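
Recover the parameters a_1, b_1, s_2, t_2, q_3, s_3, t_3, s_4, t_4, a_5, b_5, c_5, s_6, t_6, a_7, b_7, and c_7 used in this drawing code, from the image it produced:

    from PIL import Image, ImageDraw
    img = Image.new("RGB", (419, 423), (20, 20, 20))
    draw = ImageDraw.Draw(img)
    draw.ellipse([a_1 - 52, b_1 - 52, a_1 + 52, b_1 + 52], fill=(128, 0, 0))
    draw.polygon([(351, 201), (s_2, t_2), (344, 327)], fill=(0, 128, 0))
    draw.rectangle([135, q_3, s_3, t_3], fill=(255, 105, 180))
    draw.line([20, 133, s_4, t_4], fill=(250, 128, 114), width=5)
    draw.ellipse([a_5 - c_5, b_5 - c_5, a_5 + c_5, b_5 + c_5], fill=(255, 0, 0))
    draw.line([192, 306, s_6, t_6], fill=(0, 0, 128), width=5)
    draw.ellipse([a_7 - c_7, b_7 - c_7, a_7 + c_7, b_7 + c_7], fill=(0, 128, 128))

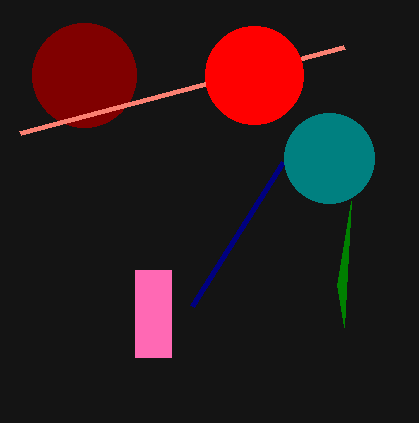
a_1 = 84, b_1 = 75, s_2 = 337, t_2 = 285, q_3 = 270, s_3 = 171, t_3 = 357, s_4 = 344, t_4 = 47, a_5 = 254, b_5 = 75, c_5 = 49, s_6 = 283, t_6 = 162, a_7 = 329, b_7 = 158, c_7 = 45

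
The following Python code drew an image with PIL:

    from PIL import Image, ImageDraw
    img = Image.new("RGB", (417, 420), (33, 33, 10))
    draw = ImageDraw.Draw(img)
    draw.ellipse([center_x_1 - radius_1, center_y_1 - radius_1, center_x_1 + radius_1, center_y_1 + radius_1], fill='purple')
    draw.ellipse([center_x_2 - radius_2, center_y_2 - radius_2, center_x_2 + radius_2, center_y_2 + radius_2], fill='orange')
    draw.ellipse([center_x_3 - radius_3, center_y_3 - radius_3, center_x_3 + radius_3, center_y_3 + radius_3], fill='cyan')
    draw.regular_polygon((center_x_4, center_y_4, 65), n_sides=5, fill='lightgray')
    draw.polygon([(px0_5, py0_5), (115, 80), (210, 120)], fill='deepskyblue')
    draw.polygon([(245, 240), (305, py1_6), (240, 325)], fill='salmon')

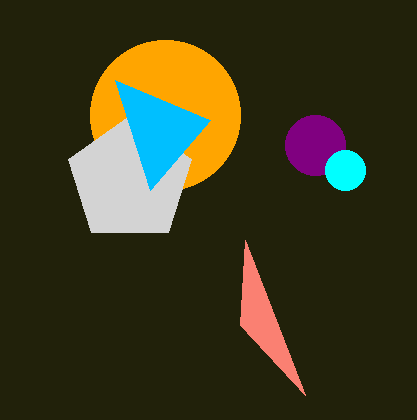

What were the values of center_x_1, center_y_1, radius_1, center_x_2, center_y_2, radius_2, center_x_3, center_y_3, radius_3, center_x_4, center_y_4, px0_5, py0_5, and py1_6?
center_x_1 = 315, center_y_1 = 145, radius_1 = 30, center_x_2 = 165, center_y_2 = 115, radius_2 = 75, center_x_3 = 345, center_y_3 = 170, radius_3 = 20, center_x_4 = 130, center_y_4 = 180, px0_5 = 150, py0_5 = 190, py1_6 = 395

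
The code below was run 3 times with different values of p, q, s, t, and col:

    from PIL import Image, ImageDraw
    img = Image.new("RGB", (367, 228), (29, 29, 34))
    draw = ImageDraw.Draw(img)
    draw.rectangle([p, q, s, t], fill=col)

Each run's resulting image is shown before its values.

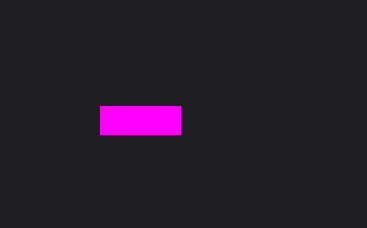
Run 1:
p = 100, q = 106, s = 180, t = 134, col = 'magenta'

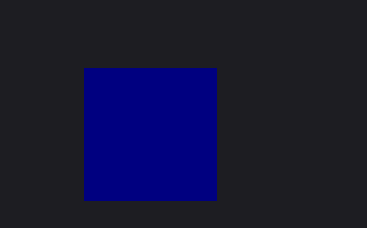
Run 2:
p = 84, q = 68, s = 216, t = 200, col = 'navy'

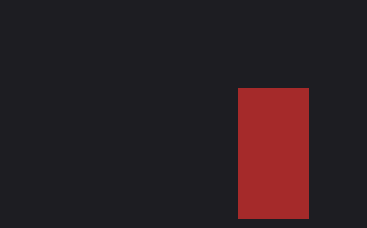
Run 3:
p = 238
q = 88
s = 308
t = 218
col = 'brown'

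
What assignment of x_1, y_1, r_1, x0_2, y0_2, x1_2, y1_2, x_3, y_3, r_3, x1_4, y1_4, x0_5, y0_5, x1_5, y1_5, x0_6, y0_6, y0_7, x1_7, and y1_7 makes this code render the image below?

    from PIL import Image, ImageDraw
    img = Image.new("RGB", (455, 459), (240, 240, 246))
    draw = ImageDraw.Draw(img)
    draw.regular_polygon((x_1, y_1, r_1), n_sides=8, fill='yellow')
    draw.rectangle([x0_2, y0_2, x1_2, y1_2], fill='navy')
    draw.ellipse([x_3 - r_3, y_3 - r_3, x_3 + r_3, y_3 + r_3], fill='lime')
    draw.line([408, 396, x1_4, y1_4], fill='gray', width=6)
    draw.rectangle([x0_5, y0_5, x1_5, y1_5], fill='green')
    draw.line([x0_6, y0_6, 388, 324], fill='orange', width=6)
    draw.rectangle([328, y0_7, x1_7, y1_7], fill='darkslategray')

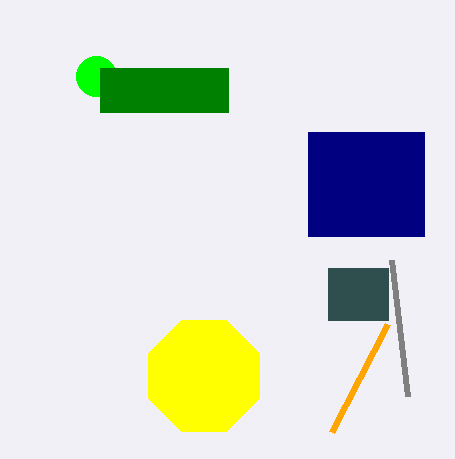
x_1 = 204, y_1 = 376, r_1 = 60, x0_2 = 308, y0_2 = 132, x1_2 = 424, y1_2 = 236, x_3 = 96, y_3 = 76, r_3 = 20, x1_4 = 392, y1_4 = 260, x0_5 = 100, y0_5 = 68, x1_5 = 228, y1_5 = 112, x0_6 = 332, y0_6 = 432, y0_7 = 268, x1_7 = 388, y1_7 = 320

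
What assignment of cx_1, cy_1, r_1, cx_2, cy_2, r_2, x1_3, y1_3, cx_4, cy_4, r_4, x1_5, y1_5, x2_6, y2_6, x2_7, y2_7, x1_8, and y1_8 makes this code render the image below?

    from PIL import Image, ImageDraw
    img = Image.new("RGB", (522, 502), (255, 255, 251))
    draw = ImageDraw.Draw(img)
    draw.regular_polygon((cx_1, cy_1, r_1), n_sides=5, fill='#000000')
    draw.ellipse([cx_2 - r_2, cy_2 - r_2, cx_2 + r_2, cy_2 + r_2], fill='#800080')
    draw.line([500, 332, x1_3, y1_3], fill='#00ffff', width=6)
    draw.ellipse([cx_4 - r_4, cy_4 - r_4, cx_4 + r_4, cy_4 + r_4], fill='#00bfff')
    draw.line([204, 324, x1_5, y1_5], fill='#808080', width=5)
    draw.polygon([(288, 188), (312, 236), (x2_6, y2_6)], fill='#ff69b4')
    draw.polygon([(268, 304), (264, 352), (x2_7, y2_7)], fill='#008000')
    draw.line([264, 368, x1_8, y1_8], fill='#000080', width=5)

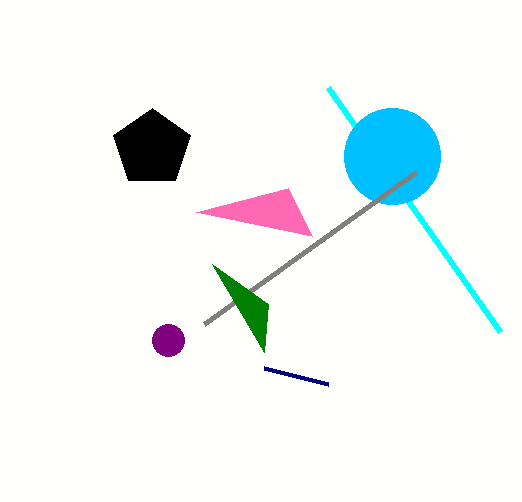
cx_1 = 152
cy_1 = 148
r_1 = 40
cx_2 = 168
cy_2 = 340
r_2 = 16
x1_3 = 328
y1_3 = 88
cx_4 = 392
cy_4 = 156
r_4 = 48
x1_5 = 416
y1_5 = 172
x2_6 = 196
y2_6 = 212
x2_7 = 212
y2_7 = 264
x1_8 = 328
y1_8 = 384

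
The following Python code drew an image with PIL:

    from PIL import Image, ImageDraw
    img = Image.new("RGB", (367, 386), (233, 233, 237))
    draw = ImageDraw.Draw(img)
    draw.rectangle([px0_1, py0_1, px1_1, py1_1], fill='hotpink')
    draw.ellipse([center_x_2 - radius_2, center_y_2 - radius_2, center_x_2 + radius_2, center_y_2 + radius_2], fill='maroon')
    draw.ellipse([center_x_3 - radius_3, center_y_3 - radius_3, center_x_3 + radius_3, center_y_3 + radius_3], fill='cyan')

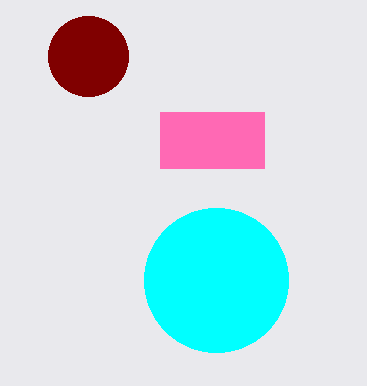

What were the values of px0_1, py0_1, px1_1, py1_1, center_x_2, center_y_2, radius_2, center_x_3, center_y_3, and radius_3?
px0_1 = 160; py0_1 = 112; px1_1 = 264; py1_1 = 168; center_x_2 = 88; center_y_2 = 56; radius_2 = 40; center_x_3 = 216; center_y_3 = 280; radius_3 = 72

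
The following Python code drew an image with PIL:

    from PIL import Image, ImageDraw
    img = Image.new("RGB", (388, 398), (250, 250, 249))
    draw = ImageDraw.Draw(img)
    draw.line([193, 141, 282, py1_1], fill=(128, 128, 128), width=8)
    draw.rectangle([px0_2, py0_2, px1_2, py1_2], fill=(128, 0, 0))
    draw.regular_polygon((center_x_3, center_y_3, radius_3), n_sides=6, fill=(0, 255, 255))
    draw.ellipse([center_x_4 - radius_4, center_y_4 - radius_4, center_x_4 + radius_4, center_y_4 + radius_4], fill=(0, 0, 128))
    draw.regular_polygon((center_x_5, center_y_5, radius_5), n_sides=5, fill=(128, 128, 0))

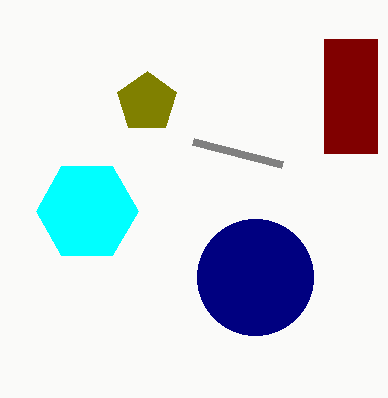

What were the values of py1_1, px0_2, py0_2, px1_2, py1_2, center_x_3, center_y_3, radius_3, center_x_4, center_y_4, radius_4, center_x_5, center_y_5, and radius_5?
py1_1 = 164; px0_2 = 324; py0_2 = 39; px1_2 = 377; py1_2 = 153; center_x_3 = 87; center_y_3 = 211; radius_3 = 51; center_x_4 = 255; center_y_4 = 277; radius_4 = 58; center_x_5 = 147; center_y_5 = 102; radius_5 = 31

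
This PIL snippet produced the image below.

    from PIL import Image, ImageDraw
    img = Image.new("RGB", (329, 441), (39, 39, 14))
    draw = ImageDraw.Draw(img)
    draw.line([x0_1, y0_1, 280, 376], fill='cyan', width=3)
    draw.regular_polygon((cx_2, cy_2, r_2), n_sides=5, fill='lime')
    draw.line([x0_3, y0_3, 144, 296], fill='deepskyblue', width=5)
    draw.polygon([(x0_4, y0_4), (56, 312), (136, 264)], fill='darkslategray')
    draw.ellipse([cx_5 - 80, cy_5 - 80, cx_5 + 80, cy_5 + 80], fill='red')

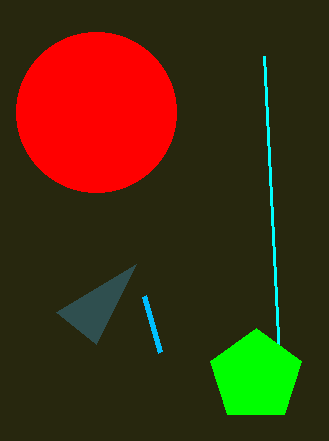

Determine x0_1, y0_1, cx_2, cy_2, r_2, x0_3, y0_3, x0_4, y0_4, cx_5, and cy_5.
x0_1 = 264
y0_1 = 56
cx_2 = 256
cy_2 = 376
r_2 = 48
x0_3 = 160
y0_3 = 352
x0_4 = 96
y0_4 = 344
cx_5 = 96
cy_5 = 112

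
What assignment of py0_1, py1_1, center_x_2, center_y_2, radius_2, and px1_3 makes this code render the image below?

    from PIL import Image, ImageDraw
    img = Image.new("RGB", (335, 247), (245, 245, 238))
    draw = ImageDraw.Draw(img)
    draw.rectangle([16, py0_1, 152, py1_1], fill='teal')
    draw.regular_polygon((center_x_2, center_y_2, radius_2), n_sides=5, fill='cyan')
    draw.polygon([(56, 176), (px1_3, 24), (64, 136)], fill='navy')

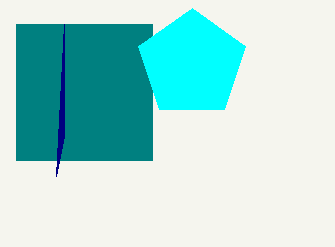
py0_1 = 24, py1_1 = 160, center_x_2 = 192, center_y_2 = 64, radius_2 = 56, px1_3 = 64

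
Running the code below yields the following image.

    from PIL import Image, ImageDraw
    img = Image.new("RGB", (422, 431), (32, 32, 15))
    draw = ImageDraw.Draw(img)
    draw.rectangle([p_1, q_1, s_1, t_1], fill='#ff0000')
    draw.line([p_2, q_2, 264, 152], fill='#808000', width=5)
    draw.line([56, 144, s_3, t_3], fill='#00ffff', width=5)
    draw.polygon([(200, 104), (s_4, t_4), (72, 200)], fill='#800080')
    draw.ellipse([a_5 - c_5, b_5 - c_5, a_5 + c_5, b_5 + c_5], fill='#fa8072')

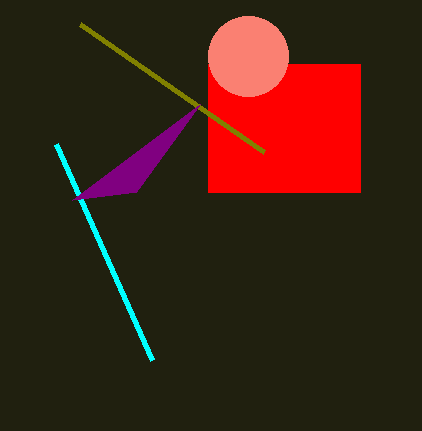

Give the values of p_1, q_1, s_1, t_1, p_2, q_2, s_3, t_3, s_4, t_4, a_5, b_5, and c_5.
p_1 = 208, q_1 = 64, s_1 = 360, t_1 = 192, p_2 = 80, q_2 = 24, s_3 = 152, t_3 = 360, s_4 = 136, t_4 = 192, a_5 = 248, b_5 = 56, c_5 = 40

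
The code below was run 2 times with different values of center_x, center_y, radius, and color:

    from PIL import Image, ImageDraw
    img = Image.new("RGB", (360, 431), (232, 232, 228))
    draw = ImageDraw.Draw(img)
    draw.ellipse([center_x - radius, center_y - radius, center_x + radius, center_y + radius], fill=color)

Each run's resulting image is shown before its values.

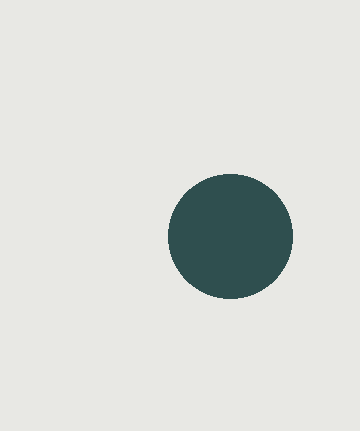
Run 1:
center_x = 230
center_y = 236
radius = 62
color = 'darkslategray'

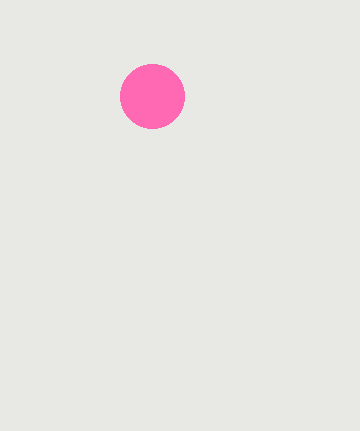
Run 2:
center_x = 152; center_y = 96; radius = 32; color = 'hotpink'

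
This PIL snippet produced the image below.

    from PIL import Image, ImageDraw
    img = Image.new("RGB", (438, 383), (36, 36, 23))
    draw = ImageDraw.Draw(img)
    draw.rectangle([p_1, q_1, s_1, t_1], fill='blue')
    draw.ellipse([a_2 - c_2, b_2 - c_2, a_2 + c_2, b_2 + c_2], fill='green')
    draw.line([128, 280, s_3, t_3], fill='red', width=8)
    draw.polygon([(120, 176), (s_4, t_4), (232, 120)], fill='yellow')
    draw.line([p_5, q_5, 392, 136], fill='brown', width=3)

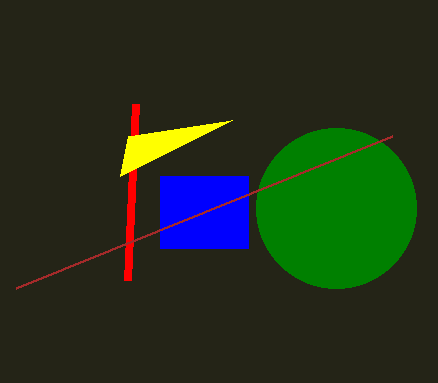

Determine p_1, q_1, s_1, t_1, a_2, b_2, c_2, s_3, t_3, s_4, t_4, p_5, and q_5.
p_1 = 160, q_1 = 176, s_1 = 248, t_1 = 248, a_2 = 336, b_2 = 208, c_2 = 80, s_3 = 136, t_3 = 104, s_4 = 128, t_4 = 136, p_5 = 16, q_5 = 288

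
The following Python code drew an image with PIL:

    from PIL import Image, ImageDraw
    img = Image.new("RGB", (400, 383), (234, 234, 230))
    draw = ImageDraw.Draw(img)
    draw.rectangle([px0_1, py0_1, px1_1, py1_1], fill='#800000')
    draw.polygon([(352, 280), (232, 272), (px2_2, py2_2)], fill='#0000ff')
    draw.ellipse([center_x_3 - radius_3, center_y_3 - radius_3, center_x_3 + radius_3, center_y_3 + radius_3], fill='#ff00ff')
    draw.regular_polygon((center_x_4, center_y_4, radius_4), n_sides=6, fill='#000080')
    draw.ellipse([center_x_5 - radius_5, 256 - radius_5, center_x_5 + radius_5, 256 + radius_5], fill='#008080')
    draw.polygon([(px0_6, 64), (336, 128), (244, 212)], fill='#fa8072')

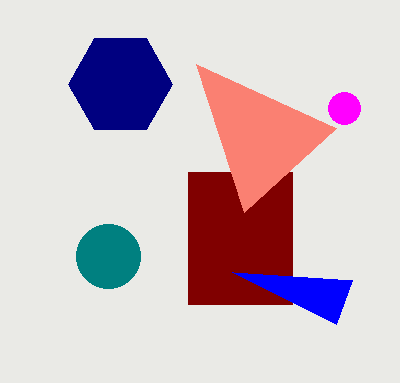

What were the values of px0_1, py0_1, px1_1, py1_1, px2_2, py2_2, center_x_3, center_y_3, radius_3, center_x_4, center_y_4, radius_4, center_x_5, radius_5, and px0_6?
px0_1 = 188; py0_1 = 172; px1_1 = 292; py1_1 = 304; px2_2 = 336; py2_2 = 324; center_x_3 = 344; center_y_3 = 108; radius_3 = 16; center_x_4 = 120; center_y_4 = 84; radius_4 = 52; center_x_5 = 108; radius_5 = 32; px0_6 = 196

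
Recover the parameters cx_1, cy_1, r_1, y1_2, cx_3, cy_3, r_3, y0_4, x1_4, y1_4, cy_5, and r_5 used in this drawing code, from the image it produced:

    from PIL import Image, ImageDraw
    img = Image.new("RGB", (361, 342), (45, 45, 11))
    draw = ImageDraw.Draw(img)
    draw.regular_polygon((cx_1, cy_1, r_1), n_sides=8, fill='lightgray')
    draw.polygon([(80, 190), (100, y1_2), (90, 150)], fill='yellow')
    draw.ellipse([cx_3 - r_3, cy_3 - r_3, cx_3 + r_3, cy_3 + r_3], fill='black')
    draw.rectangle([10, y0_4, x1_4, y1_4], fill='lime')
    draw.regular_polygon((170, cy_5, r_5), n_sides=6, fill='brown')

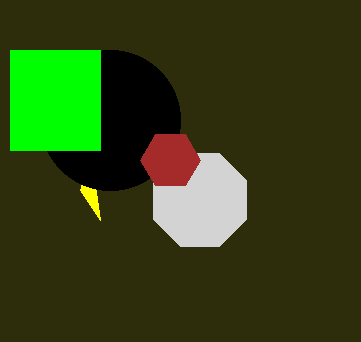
cx_1 = 200
cy_1 = 200
r_1 = 50
y1_2 = 220
cx_3 = 110
cy_3 = 120
r_3 = 70
y0_4 = 50
x1_4 = 100
y1_4 = 150
cy_5 = 160
r_5 = 30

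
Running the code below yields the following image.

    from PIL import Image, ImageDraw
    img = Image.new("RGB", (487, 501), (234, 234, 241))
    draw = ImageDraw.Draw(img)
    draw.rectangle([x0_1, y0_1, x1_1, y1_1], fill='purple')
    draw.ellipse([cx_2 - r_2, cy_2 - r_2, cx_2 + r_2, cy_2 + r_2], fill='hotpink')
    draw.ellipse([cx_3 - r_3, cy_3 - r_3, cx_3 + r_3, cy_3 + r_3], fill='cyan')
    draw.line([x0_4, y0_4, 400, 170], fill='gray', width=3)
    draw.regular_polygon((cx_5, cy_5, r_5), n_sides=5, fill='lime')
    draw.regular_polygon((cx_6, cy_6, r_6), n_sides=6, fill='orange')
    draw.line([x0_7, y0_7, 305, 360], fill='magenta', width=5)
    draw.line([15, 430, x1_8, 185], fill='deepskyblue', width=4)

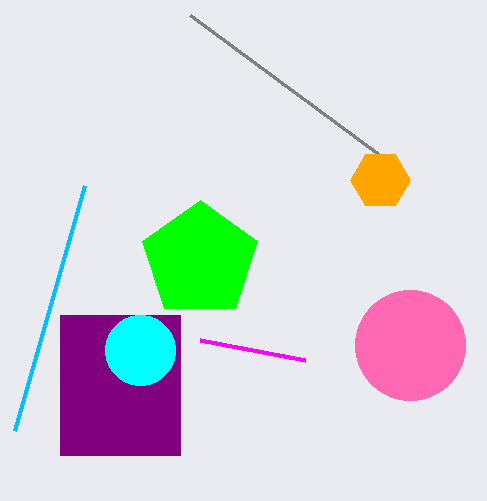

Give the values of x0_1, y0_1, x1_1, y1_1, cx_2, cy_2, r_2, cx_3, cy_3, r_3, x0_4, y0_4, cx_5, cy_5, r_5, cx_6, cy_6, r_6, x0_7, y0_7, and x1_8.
x0_1 = 60; y0_1 = 315; x1_1 = 180; y1_1 = 455; cx_2 = 410; cy_2 = 345; r_2 = 55; cx_3 = 140; cy_3 = 350; r_3 = 35; x0_4 = 190; y0_4 = 15; cx_5 = 200; cy_5 = 260; r_5 = 60; cx_6 = 380; cy_6 = 180; r_6 = 30; x0_7 = 200; y0_7 = 340; x1_8 = 85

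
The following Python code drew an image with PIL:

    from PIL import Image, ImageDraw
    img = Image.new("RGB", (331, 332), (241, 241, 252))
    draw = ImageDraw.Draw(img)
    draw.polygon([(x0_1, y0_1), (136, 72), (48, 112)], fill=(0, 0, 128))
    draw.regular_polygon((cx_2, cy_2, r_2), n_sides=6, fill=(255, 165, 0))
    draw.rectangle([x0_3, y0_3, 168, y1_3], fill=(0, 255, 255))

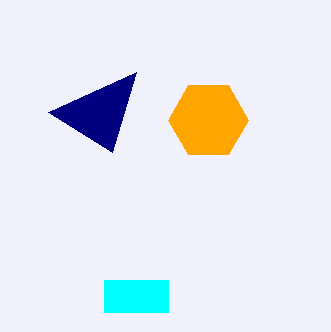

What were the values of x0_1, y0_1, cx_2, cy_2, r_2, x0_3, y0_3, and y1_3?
x0_1 = 112; y0_1 = 152; cx_2 = 208; cy_2 = 120; r_2 = 40; x0_3 = 104; y0_3 = 280; y1_3 = 312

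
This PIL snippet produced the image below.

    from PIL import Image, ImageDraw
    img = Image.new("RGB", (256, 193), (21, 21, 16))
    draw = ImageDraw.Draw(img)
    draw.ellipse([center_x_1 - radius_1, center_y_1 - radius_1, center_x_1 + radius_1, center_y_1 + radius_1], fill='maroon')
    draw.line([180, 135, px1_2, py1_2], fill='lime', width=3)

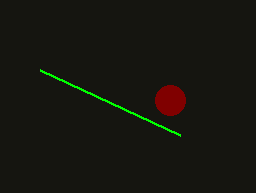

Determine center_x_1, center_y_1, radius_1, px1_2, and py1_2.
center_x_1 = 170
center_y_1 = 100
radius_1 = 15
px1_2 = 40
py1_2 = 70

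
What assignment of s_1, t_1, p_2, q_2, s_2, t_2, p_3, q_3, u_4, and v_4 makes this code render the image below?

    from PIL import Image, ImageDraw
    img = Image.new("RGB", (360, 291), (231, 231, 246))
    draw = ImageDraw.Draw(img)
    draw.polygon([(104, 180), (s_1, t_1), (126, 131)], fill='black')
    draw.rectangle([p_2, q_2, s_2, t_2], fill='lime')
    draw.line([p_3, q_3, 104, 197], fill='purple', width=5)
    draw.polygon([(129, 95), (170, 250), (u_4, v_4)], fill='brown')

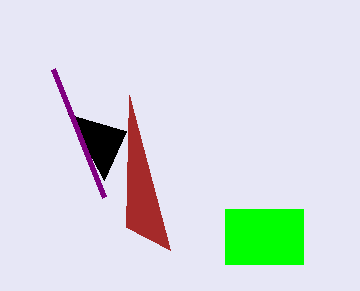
s_1 = 68, t_1 = 114, p_2 = 225, q_2 = 209, s_2 = 303, t_2 = 264, p_3 = 53, q_3 = 69, u_4 = 126, v_4 = 227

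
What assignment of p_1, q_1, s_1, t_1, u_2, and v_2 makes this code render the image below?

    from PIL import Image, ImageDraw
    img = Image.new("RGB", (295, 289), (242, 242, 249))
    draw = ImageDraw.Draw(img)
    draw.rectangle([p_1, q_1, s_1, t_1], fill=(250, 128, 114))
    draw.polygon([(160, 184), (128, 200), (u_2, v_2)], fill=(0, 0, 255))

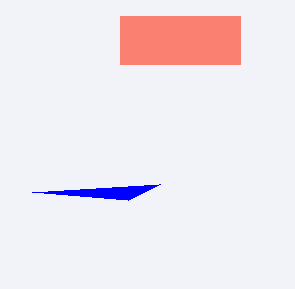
p_1 = 120, q_1 = 16, s_1 = 240, t_1 = 64, u_2 = 32, v_2 = 192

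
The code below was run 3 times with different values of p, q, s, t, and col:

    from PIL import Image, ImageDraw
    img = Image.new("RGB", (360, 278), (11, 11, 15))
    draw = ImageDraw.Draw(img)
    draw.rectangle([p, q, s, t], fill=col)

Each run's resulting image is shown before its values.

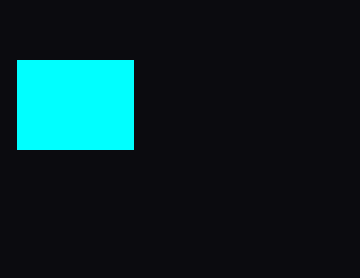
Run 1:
p = 17; q = 60; s = 133; t = 149; col = 'cyan'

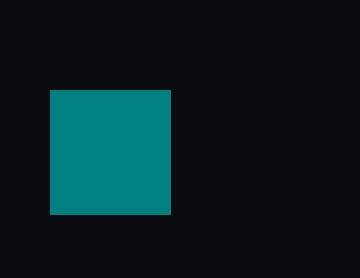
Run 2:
p = 50
q = 90
s = 170
t = 214
col = 'teal'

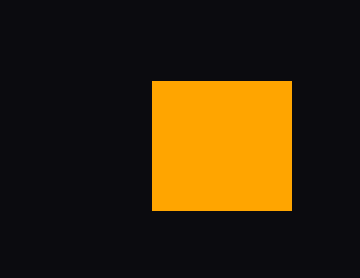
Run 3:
p = 152, q = 81, s = 291, t = 210, col = 'orange'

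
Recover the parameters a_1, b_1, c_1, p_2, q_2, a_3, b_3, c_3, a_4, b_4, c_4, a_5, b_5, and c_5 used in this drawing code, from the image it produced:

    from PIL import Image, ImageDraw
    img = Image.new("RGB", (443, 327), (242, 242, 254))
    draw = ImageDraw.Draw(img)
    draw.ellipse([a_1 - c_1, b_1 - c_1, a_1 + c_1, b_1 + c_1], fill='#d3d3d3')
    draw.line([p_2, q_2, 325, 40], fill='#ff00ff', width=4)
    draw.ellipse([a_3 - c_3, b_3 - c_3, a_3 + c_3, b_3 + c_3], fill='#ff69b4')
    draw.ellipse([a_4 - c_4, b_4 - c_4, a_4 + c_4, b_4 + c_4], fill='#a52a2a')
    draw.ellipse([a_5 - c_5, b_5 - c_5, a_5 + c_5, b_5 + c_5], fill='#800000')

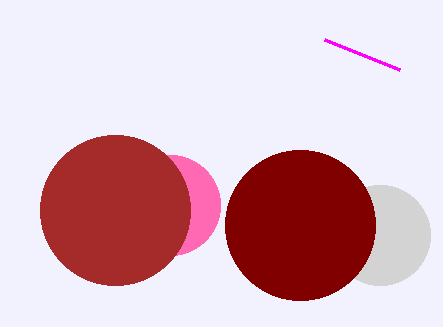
a_1 = 380; b_1 = 235; c_1 = 50; p_2 = 400; q_2 = 70; a_3 = 170; b_3 = 205; c_3 = 50; a_4 = 115; b_4 = 210; c_4 = 75; a_5 = 300; b_5 = 225; c_5 = 75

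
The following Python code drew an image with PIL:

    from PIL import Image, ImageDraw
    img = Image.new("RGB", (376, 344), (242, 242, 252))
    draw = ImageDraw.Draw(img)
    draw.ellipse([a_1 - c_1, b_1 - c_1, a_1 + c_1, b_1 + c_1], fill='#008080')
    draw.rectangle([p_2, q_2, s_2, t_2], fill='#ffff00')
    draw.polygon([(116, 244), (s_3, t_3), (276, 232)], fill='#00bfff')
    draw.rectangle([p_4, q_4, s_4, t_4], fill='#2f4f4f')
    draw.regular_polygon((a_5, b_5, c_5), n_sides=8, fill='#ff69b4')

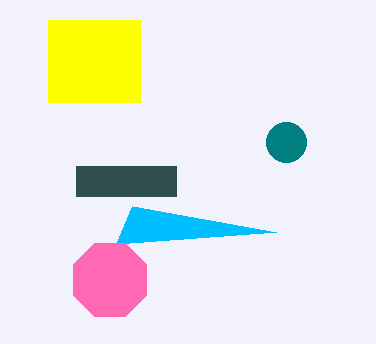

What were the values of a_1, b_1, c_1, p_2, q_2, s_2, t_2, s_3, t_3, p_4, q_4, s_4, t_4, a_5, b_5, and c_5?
a_1 = 286
b_1 = 142
c_1 = 20
p_2 = 48
q_2 = 20
s_2 = 140
t_2 = 102
s_3 = 132
t_3 = 206
p_4 = 76
q_4 = 166
s_4 = 176
t_4 = 196
a_5 = 110
b_5 = 280
c_5 = 40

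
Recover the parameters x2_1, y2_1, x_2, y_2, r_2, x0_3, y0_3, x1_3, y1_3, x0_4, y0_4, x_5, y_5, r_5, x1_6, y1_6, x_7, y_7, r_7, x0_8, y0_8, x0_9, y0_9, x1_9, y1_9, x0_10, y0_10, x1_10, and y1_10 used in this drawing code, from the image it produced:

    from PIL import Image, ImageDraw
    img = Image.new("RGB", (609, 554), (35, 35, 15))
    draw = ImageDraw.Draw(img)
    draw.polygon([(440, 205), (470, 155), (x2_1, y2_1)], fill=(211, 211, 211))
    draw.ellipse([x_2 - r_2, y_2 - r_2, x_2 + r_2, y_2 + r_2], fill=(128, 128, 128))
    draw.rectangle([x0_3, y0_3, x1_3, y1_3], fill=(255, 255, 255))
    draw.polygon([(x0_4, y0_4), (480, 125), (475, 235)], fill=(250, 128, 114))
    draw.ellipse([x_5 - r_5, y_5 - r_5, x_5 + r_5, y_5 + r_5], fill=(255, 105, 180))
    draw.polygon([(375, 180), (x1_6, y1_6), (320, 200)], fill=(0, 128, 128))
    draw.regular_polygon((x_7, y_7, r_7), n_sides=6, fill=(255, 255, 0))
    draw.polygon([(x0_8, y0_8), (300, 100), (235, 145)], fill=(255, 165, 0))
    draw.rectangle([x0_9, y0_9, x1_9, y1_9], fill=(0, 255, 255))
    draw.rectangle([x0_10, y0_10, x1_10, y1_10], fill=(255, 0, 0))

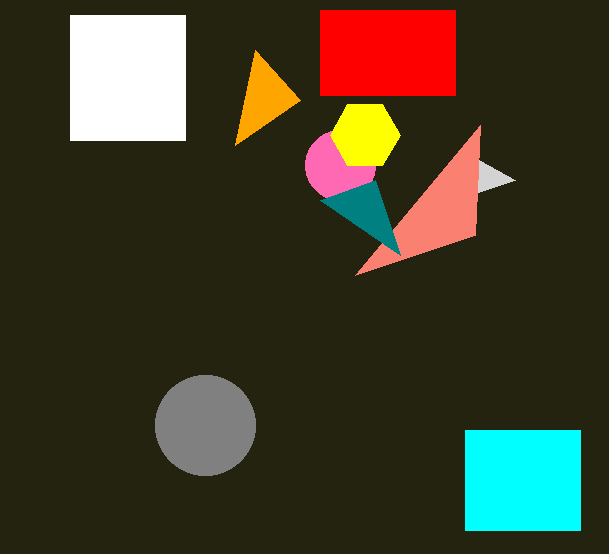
x2_1 = 515; y2_1 = 180; x_2 = 205; y_2 = 425; r_2 = 50; x0_3 = 70; y0_3 = 15; x1_3 = 185; y1_3 = 140; x0_4 = 355; y0_4 = 275; x_5 = 340; y_5 = 165; r_5 = 35; x1_6 = 400; y1_6 = 255; x_7 = 365; y_7 = 135; r_7 = 35; x0_8 = 255; y0_8 = 50; x0_9 = 465; y0_9 = 430; x1_9 = 580; y1_9 = 530; x0_10 = 320; y0_10 = 10; x1_10 = 455; y1_10 = 95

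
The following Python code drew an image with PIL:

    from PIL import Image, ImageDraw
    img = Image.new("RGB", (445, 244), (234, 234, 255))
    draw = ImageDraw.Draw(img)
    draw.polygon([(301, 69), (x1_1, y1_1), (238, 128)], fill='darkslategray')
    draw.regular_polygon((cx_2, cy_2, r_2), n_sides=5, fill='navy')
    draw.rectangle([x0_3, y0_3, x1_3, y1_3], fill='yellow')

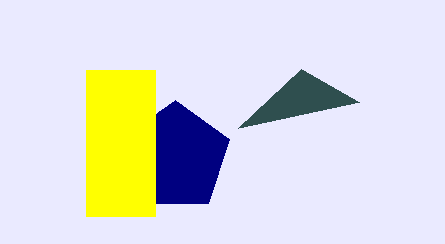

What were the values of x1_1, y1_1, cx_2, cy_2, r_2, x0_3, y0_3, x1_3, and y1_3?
x1_1 = 359
y1_1 = 102
cx_2 = 175
cy_2 = 157
r_2 = 57
x0_3 = 86
y0_3 = 70
x1_3 = 155
y1_3 = 216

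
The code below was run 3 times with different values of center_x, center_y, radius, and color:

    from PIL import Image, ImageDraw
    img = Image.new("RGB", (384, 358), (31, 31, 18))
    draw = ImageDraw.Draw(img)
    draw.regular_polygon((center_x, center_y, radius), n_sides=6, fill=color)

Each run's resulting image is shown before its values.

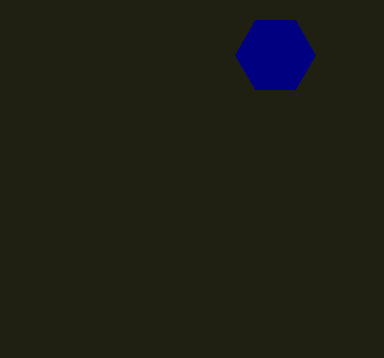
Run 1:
center_x = 275, center_y = 55, radius = 40, color = 'navy'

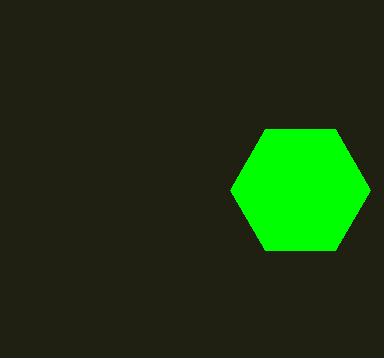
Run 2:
center_x = 300; center_y = 190; radius = 70; color = 'lime'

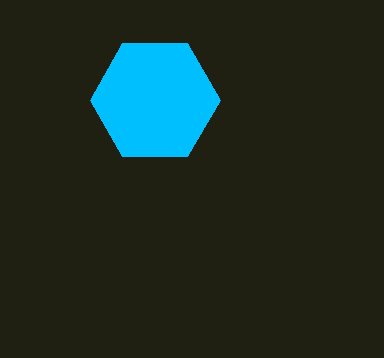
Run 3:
center_x = 155
center_y = 100
radius = 65
color = 'deepskyblue'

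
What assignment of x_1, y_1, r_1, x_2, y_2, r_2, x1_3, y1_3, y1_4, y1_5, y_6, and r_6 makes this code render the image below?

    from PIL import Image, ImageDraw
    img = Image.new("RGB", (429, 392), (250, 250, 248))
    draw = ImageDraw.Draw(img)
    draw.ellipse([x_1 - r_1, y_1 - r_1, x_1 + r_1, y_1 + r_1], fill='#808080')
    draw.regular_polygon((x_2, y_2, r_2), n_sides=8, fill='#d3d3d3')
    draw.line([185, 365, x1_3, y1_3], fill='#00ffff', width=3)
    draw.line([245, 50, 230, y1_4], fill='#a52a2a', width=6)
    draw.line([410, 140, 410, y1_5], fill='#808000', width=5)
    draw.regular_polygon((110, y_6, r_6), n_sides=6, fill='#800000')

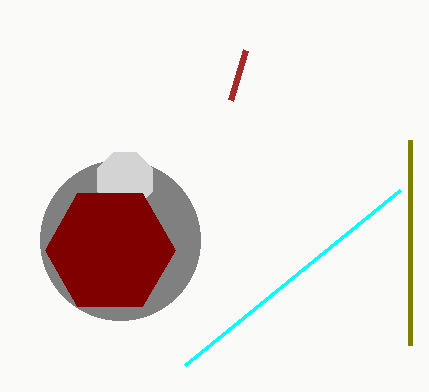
x_1 = 120, y_1 = 240, r_1 = 80, x_2 = 125, y_2 = 180, r_2 = 30, x1_3 = 400, y1_3 = 190, y1_4 = 100, y1_5 = 345, y_6 = 250, r_6 = 65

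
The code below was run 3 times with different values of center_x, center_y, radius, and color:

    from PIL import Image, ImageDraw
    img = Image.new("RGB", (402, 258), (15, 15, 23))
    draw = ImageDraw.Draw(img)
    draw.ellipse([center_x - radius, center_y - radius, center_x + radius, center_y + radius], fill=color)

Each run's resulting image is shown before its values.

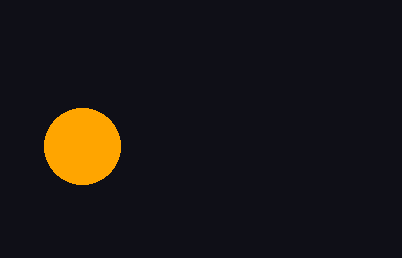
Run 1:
center_x = 82, center_y = 146, radius = 38, color = 'orange'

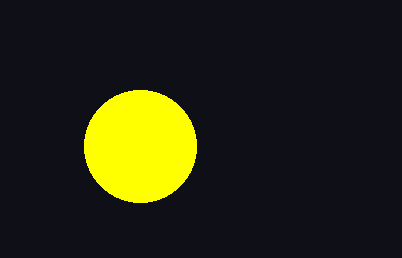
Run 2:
center_x = 140, center_y = 146, radius = 56, color = 'yellow'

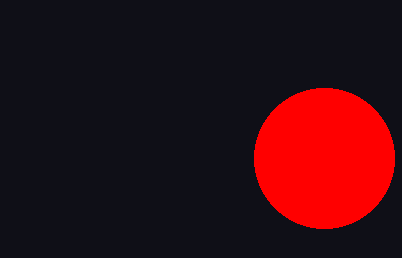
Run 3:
center_x = 324
center_y = 158
radius = 70
color = 'red'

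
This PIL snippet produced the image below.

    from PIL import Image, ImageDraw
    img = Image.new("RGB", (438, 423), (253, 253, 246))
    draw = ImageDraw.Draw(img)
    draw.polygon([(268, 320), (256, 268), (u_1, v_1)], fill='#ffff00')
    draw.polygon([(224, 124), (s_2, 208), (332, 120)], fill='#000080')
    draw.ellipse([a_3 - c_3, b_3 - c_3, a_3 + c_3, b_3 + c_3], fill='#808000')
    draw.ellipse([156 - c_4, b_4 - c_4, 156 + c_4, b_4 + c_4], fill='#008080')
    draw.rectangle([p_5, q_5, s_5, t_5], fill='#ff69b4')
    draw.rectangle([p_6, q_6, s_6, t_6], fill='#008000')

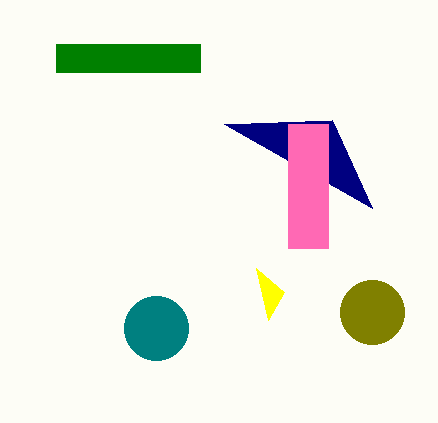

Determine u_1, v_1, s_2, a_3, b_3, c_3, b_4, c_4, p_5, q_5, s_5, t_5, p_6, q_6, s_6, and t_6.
u_1 = 284; v_1 = 292; s_2 = 372; a_3 = 372; b_3 = 312; c_3 = 32; b_4 = 328; c_4 = 32; p_5 = 288; q_5 = 124; s_5 = 328; t_5 = 248; p_6 = 56; q_6 = 44; s_6 = 200; t_6 = 72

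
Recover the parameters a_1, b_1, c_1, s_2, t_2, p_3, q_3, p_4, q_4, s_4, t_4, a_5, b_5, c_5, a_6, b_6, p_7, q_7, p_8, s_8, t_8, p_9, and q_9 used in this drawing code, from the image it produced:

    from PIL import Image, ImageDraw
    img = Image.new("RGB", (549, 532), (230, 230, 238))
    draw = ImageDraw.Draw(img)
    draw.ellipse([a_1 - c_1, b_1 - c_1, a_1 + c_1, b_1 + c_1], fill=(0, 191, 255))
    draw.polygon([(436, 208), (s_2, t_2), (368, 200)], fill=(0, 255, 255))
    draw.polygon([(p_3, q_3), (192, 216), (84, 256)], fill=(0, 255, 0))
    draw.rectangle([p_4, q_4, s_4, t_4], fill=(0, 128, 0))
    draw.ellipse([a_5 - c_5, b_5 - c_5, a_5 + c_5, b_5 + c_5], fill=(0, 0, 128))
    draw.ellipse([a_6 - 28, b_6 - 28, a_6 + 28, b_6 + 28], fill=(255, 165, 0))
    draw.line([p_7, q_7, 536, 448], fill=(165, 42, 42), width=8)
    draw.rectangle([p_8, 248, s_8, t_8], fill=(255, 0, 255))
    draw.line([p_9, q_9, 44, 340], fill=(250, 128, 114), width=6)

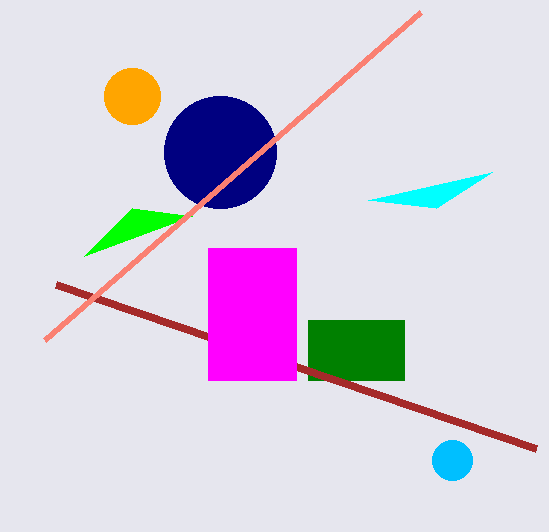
a_1 = 452
b_1 = 460
c_1 = 20
s_2 = 492
t_2 = 172
p_3 = 132
q_3 = 208
p_4 = 308
q_4 = 320
s_4 = 404
t_4 = 380
a_5 = 220
b_5 = 152
c_5 = 56
a_6 = 132
b_6 = 96
p_7 = 56
q_7 = 284
p_8 = 208
s_8 = 296
t_8 = 380
p_9 = 420
q_9 = 12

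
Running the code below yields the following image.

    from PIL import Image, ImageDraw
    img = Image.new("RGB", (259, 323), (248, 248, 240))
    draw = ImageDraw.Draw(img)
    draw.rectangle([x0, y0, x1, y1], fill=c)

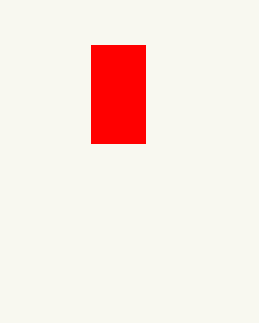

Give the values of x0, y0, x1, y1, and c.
x0 = 91
y0 = 45
x1 = 145
y1 = 143
c = 'red'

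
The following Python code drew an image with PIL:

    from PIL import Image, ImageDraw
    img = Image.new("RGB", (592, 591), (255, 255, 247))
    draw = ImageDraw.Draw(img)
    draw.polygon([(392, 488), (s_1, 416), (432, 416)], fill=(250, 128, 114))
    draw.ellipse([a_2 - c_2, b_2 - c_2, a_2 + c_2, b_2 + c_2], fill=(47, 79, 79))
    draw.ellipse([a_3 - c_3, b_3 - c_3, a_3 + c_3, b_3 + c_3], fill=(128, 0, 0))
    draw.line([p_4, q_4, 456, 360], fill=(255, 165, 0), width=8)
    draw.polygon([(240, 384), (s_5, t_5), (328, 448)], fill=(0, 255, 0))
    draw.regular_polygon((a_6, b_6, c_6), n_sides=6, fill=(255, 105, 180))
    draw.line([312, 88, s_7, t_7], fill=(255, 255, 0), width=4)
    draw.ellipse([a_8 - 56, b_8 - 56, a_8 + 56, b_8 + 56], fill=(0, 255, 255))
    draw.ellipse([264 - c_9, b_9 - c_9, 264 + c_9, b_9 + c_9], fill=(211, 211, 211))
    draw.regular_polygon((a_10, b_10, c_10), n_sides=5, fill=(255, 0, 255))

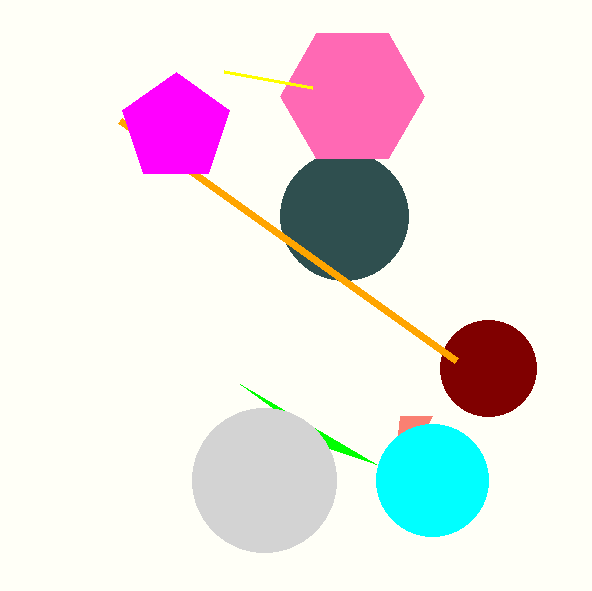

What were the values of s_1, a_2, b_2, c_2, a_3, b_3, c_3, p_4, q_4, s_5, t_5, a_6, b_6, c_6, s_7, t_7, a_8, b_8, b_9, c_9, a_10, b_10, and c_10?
s_1 = 400, a_2 = 344, b_2 = 216, c_2 = 64, a_3 = 488, b_3 = 368, c_3 = 48, p_4 = 120, q_4 = 120, s_5 = 376, t_5 = 464, a_6 = 352, b_6 = 96, c_6 = 72, s_7 = 224, t_7 = 72, a_8 = 432, b_8 = 480, b_9 = 480, c_9 = 72, a_10 = 176, b_10 = 128, c_10 = 56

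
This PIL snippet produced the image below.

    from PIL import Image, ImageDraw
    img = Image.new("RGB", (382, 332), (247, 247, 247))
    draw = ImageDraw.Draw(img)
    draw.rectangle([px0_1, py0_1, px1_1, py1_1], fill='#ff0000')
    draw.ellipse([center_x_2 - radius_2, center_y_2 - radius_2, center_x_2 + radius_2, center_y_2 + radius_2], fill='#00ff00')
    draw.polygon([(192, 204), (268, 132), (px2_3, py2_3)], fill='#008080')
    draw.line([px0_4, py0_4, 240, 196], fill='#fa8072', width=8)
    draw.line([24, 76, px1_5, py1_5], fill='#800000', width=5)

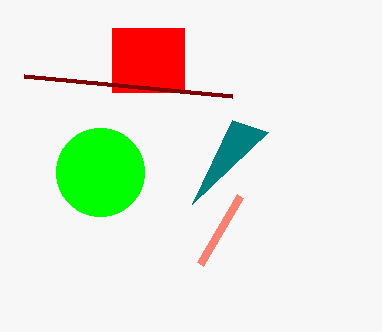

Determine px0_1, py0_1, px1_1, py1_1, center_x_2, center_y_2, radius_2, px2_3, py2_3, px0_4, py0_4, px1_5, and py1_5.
px0_1 = 112, py0_1 = 28, px1_1 = 184, py1_1 = 92, center_x_2 = 100, center_y_2 = 172, radius_2 = 44, px2_3 = 232, py2_3 = 120, px0_4 = 200, py0_4 = 264, px1_5 = 232, py1_5 = 96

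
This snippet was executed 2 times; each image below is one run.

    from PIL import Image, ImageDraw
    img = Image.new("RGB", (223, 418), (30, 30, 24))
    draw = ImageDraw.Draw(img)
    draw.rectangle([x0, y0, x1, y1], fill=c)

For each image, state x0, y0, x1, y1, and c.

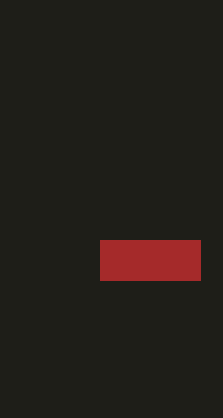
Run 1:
x0 = 100
y0 = 240
x1 = 200
y1 = 280
c = 'brown'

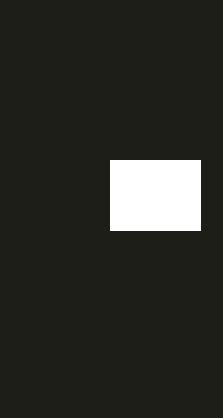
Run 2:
x0 = 110, y0 = 160, x1 = 200, y1 = 230, c = 'white'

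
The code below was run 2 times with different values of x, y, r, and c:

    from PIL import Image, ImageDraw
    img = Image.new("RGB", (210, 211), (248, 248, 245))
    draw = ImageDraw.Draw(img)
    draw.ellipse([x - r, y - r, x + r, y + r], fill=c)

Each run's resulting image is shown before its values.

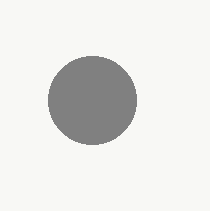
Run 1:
x = 92
y = 100
r = 44
c = 'gray'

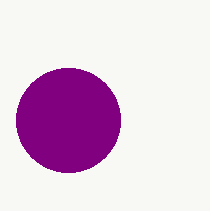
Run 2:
x = 68; y = 120; r = 52; c = 'purple'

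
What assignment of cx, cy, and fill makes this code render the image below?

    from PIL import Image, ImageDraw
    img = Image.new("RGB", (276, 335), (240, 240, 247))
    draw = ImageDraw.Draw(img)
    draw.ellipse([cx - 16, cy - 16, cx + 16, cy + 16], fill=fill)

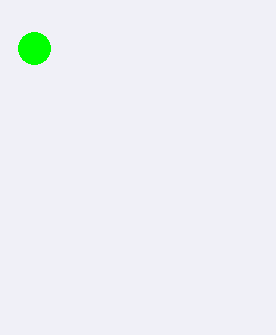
cx = 34; cy = 48; fill = 'lime'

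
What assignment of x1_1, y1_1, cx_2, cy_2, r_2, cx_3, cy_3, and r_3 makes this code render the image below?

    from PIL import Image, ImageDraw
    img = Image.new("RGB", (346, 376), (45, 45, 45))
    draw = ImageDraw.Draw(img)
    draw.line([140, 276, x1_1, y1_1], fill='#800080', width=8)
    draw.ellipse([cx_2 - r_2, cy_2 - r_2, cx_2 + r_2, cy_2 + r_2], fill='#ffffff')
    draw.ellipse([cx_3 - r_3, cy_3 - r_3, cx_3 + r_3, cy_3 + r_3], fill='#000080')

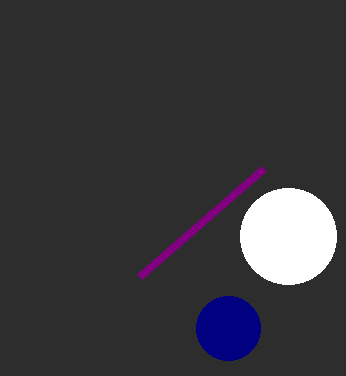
x1_1 = 264
y1_1 = 168
cx_2 = 288
cy_2 = 236
r_2 = 48
cx_3 = 228
cy_3 = 328
r_3 = 32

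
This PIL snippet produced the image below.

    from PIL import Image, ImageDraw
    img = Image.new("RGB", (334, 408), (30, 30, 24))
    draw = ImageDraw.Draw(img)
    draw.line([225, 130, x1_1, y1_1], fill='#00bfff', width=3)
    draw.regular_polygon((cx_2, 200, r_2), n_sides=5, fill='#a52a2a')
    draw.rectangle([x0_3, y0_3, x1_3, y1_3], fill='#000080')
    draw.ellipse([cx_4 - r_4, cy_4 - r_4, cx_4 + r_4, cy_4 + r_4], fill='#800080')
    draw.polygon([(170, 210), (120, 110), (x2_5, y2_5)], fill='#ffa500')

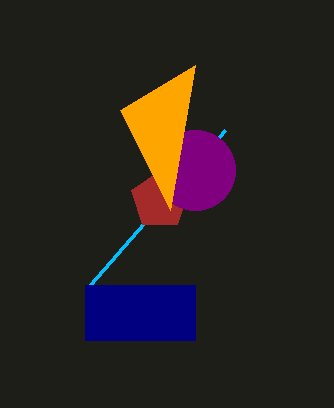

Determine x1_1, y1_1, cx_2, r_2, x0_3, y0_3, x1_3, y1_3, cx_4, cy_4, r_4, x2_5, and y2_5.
x1_1 = 90
y1_1 = 285
cx_2 = 160
r_2 = 30
x0_3 = 85
y0_3 = 285
x1_3 = 195
y1_3 = 340
cx_4 = 195
cy_4 = 170
r_4 = 40
x2_5 = 195
y2_5 = 65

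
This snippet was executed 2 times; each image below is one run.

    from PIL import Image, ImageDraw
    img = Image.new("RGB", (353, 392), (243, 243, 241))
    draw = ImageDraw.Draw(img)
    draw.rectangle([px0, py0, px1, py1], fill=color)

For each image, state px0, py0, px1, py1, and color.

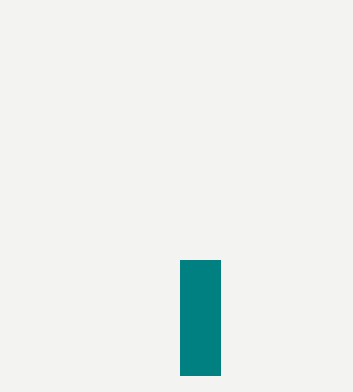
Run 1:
px0 = 180
py0 = 260
px1 = 220
py1 = 375
color = 'teal'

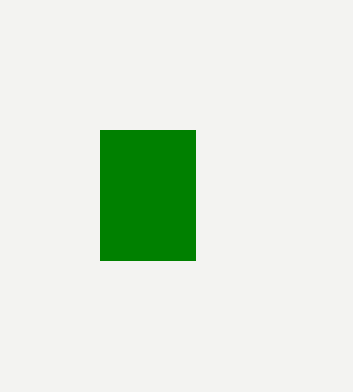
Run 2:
px0 = 100; py0 = 130; px1 = 195; py1 = 260; color = 'green'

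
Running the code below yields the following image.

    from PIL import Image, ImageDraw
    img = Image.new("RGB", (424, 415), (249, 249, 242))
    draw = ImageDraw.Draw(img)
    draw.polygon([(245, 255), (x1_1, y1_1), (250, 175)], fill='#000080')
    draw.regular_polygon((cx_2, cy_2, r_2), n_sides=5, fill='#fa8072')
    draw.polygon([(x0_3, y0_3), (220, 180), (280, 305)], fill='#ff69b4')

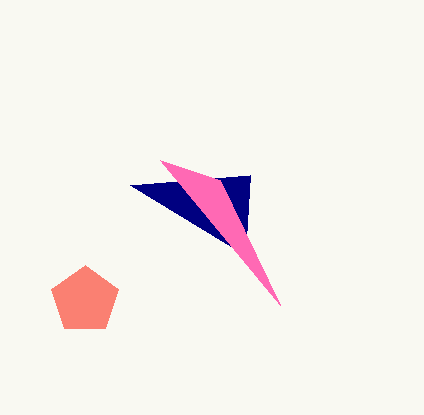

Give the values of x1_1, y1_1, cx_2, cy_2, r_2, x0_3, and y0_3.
x1_1 = 130, y1_1 = 185, cx_2 = 85, cy_2 = 300, r_2 = 35, x0_3 = 160, y0_3 = 160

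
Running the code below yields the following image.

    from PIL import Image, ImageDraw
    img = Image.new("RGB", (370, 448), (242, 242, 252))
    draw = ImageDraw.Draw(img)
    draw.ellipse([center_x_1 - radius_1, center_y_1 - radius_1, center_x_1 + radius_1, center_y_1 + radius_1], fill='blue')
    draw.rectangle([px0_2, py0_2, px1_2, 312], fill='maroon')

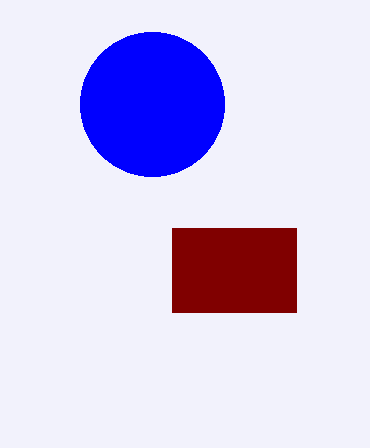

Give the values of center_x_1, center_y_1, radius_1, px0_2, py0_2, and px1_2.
center_x_1 = 152, center_y_1 = 104, radius_1 = 72, px0_2 = 172, py0_2 = 228, px1_2 = 296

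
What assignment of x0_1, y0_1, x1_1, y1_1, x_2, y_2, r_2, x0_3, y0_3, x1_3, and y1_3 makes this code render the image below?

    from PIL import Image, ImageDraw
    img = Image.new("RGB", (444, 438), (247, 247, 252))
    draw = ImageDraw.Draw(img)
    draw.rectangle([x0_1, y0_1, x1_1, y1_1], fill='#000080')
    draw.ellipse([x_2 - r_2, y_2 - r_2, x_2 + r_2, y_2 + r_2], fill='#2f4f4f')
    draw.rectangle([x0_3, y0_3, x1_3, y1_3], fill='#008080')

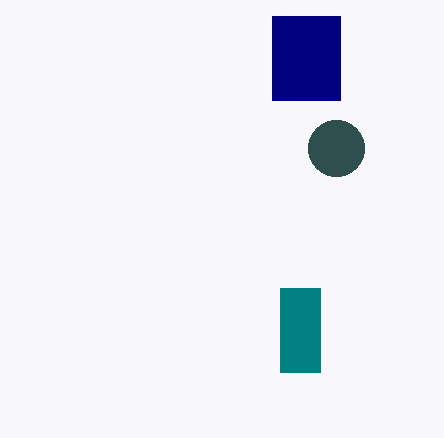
x0_1 = 272, y0_1 = 16, x1_1 = 340, y1_1 = 100, x_2 = 336, y_2 = 148, r_2 = 28, x0_3 = 280, y0_3 = 288, x1_3 = 320, y1_3 = 372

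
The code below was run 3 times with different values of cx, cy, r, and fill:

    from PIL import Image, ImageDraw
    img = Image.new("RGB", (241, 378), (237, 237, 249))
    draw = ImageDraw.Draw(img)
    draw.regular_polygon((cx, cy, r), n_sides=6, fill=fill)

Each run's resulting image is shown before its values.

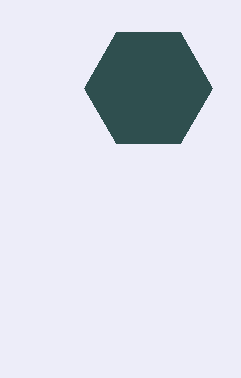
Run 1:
cx = 148; cy = 88; r = 64; fill = 'darkslategray'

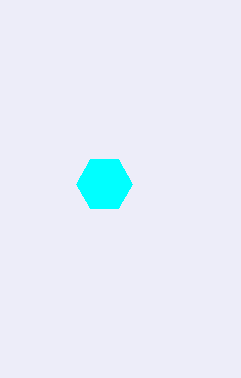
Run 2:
cx = 104, cy = 184, r = 28, fill = 'cyan'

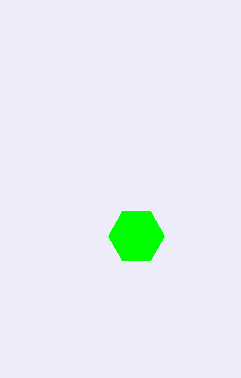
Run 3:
cx = 136
cy = 236
r = 28
fill = 'lime'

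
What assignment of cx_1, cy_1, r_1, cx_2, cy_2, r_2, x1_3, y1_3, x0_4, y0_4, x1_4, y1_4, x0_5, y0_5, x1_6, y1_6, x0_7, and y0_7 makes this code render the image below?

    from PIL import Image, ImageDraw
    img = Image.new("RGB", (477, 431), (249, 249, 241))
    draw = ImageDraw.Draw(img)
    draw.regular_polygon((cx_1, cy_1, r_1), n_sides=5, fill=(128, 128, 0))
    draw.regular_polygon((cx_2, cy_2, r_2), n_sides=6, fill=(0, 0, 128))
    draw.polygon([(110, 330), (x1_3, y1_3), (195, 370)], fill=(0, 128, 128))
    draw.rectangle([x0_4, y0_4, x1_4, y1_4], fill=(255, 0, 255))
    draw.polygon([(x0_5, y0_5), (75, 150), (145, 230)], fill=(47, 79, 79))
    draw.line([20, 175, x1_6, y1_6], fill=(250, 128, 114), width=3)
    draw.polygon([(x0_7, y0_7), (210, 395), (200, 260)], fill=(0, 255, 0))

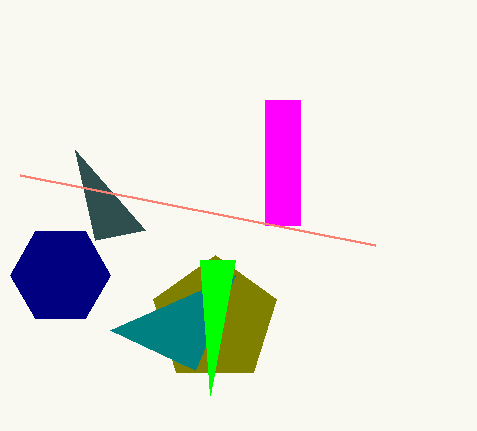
cx_1 = 215
cy_1 = 320
r_1 = 65
cx_2 = 60
cy_2 = 275
r_2 = 50
x1_3 = 235
y1_3 = 275
x0_4 = 265
y0_4 = 100
x1_4 = 300
y1_4 = 225
x0_5 = 95
y0_5 = 240
x1_6 = 375
y1_6 = 245
x0_7 = 235
y0_7 = 260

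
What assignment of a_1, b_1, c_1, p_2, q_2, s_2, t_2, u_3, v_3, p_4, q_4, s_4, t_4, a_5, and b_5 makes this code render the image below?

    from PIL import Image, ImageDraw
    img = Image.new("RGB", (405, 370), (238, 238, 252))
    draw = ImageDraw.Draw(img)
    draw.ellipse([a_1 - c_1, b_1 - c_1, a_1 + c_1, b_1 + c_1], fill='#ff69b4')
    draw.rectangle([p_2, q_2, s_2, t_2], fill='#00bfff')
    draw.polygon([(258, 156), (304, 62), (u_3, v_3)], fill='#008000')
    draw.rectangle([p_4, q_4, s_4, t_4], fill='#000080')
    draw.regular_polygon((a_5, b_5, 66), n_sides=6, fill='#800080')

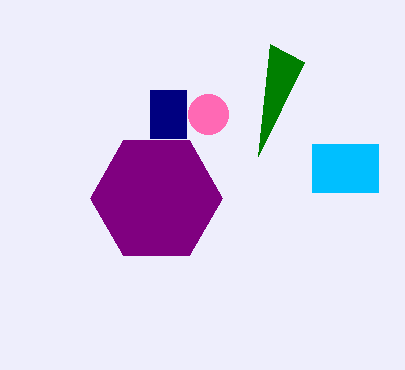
a_1 = 208
b_1 = 114
c_1 = 20
p_2 = 312
q_2 = 144
s_2 = 378
t_2 = 192
u_3 = 270
v_3 = 44
p_4 = 150
q_4 = 90
s_4 = 186
t_4 = 138
a_5 = 156
b_5 = 198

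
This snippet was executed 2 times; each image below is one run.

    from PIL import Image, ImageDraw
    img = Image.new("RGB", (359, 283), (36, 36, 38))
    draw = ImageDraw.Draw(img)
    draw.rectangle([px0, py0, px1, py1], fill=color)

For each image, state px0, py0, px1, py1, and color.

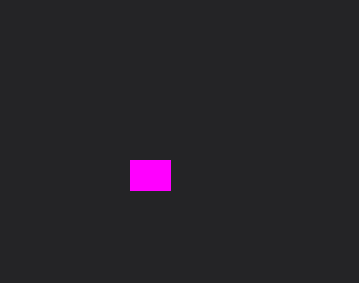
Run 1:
px0 = 130
py0 = 160
px1 = 170
py1 = 190
color = 'magenta'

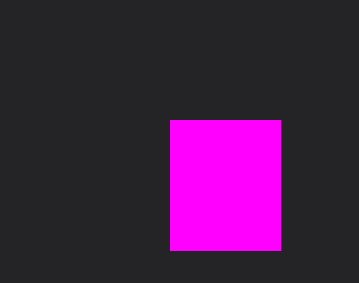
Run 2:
px0 = 170; py0 = 120; px1 = 280; py1 = 250; color = 'magenta'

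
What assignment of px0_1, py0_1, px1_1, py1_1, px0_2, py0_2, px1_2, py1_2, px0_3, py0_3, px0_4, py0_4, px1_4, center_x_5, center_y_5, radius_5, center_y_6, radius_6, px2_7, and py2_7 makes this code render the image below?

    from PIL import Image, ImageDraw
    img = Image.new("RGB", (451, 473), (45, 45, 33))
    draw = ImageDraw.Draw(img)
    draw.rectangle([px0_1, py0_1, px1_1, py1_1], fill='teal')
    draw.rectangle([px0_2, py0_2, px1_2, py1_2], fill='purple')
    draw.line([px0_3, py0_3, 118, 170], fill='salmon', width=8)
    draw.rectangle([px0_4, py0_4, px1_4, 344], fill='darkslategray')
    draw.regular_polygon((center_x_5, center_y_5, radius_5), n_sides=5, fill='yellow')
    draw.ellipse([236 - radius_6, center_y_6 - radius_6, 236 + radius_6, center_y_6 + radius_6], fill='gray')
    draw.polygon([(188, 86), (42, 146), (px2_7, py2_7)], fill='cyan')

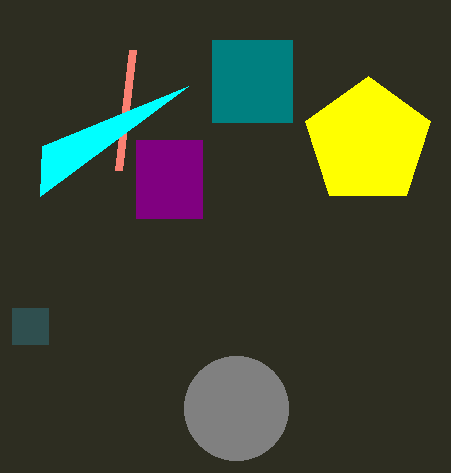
px0_1 = 212, py0_1 = 40, px1_1 = 292, py1_1 = 122, px0_2 = 136, py0_2 = 140, px1_2 = 202, py1_2 = 218, px0_3 = 132, py0_3 = 50, px0_4 = 12, py0_4 = 308, px1_4 = 48, center_x_5 = 368, center_y_5 = 142, radius_5 = 66, center_y_6 = 408, radius_6 = 52, px2_7 = 40, py2_7 = 196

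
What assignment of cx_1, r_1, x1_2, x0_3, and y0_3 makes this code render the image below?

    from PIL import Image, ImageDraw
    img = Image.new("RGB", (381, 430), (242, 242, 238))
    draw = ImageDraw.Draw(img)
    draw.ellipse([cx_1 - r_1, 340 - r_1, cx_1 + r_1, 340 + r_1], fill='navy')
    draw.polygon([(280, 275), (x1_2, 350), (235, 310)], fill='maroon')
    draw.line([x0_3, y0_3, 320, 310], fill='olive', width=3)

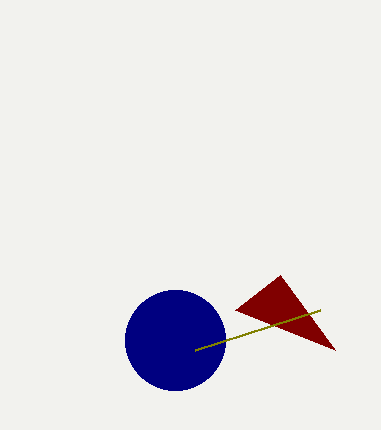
cx_1 = 175; r_1 = 50; x1_2 = 335; x0_3 = 195; y0_3 = 350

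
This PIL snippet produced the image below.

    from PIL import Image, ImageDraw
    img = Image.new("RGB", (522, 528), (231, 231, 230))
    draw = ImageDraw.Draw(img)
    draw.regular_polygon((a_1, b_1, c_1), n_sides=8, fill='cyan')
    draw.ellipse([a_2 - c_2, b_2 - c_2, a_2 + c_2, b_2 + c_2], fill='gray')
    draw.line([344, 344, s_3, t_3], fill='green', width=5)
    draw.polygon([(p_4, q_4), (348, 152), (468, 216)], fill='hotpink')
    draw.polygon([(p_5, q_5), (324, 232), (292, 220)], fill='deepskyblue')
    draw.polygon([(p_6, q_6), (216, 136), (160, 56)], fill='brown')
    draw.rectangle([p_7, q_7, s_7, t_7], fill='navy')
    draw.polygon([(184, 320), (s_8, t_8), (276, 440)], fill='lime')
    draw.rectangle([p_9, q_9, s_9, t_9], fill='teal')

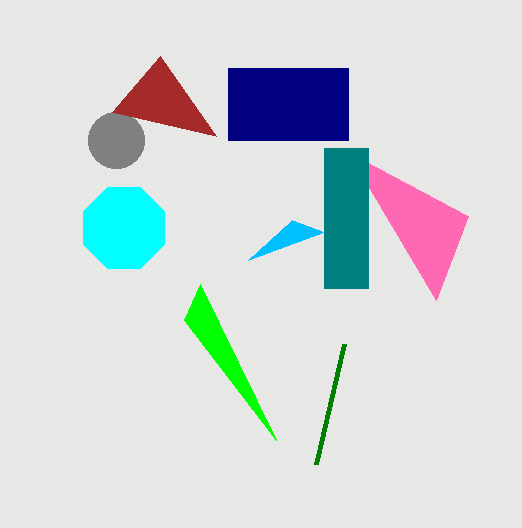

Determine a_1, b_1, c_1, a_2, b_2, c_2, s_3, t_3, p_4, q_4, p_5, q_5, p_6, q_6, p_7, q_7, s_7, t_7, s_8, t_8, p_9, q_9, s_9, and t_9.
a_1 = 124
b_1 = 228
c_1 = 44
a_2 = 116
b_2 = 140
c_2 = 28
s_3 = 316
t_3 = 464
p_4 = 436
q_4 = 300
p_5 = 248
q_5 = 260
p_6 = 112
q_6 = 112
p_7 = 228
q_7 = 68
s_7 = 348
t_7 = 140
s_8 = 200
t_8 = 284
p_9 = 324
q_9 = 148
s_9 = 368
t_9 = 288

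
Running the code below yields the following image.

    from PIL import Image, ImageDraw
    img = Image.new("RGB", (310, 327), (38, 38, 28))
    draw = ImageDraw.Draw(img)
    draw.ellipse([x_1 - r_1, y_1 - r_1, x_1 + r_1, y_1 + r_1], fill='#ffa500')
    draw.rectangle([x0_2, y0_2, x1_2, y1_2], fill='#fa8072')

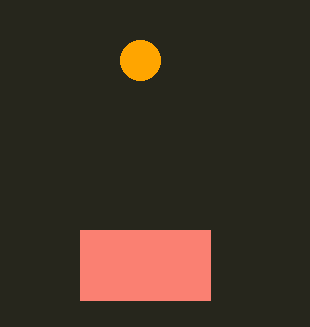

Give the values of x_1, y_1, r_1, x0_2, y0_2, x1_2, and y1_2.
x_1 = 140; y_1 = 60; r_1 = 20; x0_2 = 80; y0_2 = 230; x1_2 = 210; y1_2 = 300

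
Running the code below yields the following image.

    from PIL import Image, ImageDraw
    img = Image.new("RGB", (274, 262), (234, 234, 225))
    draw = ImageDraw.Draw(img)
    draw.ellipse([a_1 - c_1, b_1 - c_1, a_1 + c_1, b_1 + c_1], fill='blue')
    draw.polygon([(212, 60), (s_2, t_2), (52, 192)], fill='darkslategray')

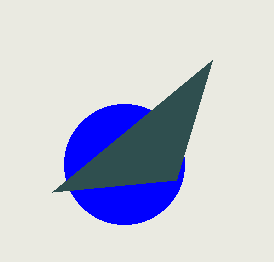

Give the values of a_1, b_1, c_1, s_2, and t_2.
a_1 = 124; b_1 = 164; c_1 = 60; s_2 = 176; t_2 = 180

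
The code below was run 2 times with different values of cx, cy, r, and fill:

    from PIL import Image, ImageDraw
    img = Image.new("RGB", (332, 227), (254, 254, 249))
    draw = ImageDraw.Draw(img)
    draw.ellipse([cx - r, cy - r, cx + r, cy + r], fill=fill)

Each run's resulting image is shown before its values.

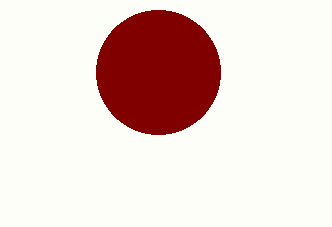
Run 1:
cx = 158, cy = 72, r = 62, fill = 'maroon'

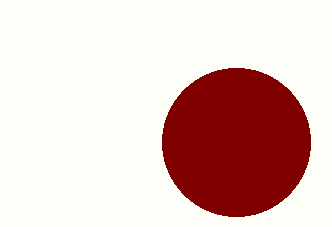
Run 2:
cx = 236; cy = 142; r = 74; fill = 'maroon'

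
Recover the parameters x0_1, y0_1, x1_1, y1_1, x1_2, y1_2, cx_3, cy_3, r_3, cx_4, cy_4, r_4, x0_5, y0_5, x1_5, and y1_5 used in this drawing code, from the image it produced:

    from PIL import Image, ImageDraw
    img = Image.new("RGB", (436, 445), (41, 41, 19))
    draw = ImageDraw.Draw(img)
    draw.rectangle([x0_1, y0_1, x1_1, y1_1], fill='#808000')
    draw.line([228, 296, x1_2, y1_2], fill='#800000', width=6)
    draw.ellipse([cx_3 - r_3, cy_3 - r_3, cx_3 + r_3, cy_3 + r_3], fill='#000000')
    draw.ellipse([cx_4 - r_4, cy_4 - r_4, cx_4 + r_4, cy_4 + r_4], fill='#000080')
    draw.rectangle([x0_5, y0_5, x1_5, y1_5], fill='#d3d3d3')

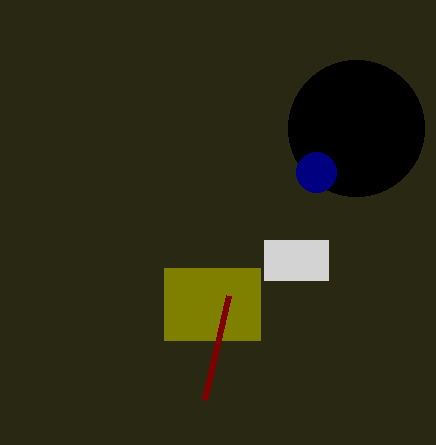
x0_1 = 164
y0_1 = 268
x1_1 = 260
y1_1 = 340
x1_2 = 204
y1_2 = 400
cx_3 = 356
cy_3 = 128
r_3 = 68
cx_4 = 316
cy_4 = 172
r_4 = 20
x0_5 = 264
y0_5 = 240
x1_5 = 328
y1_5 = 280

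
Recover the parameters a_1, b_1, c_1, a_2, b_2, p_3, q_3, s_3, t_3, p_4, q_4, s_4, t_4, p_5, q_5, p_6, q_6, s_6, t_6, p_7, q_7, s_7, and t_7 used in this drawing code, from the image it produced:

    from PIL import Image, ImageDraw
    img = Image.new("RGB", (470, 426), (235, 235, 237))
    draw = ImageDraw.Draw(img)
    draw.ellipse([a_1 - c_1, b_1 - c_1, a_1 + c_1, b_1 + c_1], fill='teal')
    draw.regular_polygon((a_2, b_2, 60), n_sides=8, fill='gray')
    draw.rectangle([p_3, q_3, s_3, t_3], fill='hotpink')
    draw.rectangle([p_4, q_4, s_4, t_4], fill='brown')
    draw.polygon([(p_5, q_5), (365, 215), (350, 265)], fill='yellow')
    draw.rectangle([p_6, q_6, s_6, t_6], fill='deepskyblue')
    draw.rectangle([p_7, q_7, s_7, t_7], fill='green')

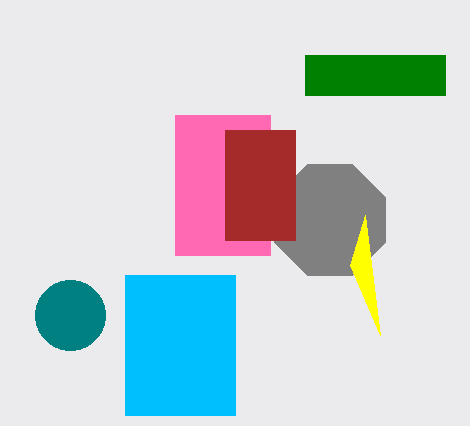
a_1 = 70; b_1 = 315; c_1 = 35; a_2 = 330; b_2 = 220; p_3 = 175; q_3 = 115; s_3 = 270; t_3 = 255; p_4 = 225; q_4 = 130; s_4 = 295; t_4 = 240; p_5 = 380; q_5 = 335; p_6 = 125; q_6 = 275; s_6 = 235; t_6 = 415; p_7 = 305; q_7 = 55; s_7 = 445; t_7 = 95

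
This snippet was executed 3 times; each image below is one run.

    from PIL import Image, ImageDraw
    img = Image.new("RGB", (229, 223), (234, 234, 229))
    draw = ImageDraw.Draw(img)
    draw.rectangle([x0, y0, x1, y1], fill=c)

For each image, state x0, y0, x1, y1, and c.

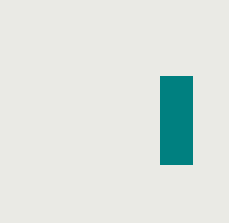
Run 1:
x0 = 160, y0 = 76, x1 = 192, y1 = 164, c = 'teal'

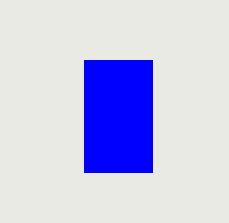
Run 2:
x0 = 84, y0 = 60, x1 = 152, y1 = 172, c = 'blue'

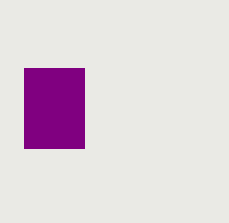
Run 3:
x0 = 24, y0 = 68, x1 = 84, y1 = 148, c = 'purple'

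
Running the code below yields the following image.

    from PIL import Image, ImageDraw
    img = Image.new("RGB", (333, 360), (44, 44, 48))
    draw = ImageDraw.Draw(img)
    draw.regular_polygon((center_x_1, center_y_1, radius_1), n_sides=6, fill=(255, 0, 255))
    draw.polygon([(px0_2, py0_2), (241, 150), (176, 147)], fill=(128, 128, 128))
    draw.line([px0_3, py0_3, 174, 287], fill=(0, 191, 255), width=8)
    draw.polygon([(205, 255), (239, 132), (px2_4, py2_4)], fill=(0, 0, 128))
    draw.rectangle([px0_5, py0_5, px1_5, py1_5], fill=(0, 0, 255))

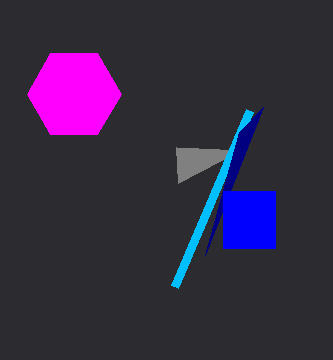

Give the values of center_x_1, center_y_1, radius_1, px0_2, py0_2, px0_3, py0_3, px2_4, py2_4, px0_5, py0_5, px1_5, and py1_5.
center_x_1 = 74, center_y_1 = 94, radius_1 = 47, px0_2 = 178, py0_2 = 183, px0_3 = 249, py0_3 = 111, px2_4 = 263, py2_4 = 107, px0_5 = 223, py0_5 = 191, px1_5 = 275, py1_5 = 248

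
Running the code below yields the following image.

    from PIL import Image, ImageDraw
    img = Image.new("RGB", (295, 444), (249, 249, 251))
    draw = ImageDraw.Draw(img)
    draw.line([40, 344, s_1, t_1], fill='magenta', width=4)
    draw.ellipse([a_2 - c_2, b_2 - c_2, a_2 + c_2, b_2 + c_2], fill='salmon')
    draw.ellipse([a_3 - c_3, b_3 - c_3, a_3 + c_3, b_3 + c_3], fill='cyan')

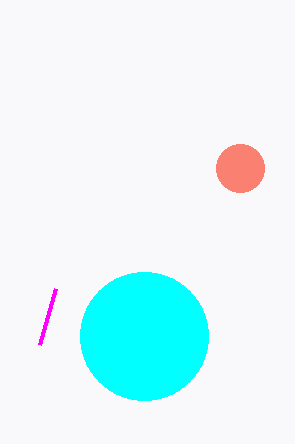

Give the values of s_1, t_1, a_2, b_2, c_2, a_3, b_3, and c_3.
s_1 = 56, t_1 = 288, a_2 = 240, b_2 = 168, c_2 = 24, a_3 = 144, b_3 = 336, c_3 = 64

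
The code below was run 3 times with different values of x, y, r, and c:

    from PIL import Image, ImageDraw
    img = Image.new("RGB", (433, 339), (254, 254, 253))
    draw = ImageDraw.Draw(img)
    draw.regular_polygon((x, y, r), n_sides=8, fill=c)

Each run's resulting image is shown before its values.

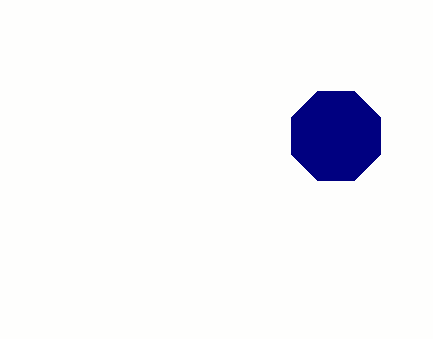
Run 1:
x = 336, y = 136, r = 48, c = 'navy'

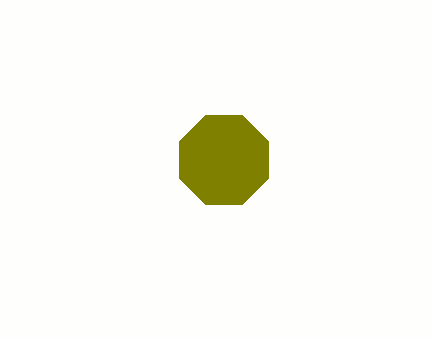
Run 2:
x = 224
y = 160
r = 48
c = 'olive'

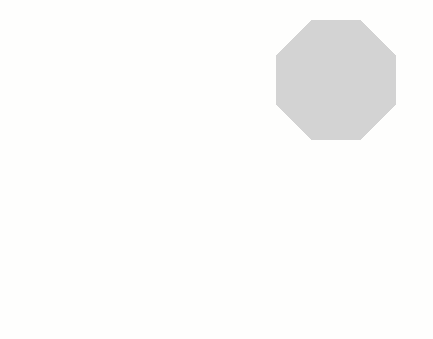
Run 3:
x = 336, y = 80, r = 64, c = 'lightgray'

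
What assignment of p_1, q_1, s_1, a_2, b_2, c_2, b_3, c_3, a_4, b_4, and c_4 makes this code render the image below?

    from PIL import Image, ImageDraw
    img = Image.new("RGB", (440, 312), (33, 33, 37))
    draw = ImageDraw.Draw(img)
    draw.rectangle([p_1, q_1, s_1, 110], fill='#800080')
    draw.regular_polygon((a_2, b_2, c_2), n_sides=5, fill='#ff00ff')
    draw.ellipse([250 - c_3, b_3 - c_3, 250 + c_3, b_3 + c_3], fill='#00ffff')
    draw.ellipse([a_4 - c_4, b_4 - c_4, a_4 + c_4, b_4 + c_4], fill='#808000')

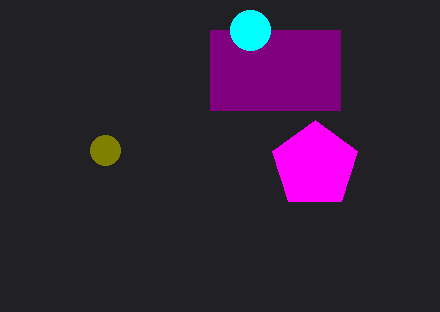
p_1 = 210, q_1 = 30, s_1 = 340, a_2 = 315, b_2 = 165, c_2 = 45, b_3 = 30, c_3 = 20, a_4 = 105, b_4 = 150, c_4 = 15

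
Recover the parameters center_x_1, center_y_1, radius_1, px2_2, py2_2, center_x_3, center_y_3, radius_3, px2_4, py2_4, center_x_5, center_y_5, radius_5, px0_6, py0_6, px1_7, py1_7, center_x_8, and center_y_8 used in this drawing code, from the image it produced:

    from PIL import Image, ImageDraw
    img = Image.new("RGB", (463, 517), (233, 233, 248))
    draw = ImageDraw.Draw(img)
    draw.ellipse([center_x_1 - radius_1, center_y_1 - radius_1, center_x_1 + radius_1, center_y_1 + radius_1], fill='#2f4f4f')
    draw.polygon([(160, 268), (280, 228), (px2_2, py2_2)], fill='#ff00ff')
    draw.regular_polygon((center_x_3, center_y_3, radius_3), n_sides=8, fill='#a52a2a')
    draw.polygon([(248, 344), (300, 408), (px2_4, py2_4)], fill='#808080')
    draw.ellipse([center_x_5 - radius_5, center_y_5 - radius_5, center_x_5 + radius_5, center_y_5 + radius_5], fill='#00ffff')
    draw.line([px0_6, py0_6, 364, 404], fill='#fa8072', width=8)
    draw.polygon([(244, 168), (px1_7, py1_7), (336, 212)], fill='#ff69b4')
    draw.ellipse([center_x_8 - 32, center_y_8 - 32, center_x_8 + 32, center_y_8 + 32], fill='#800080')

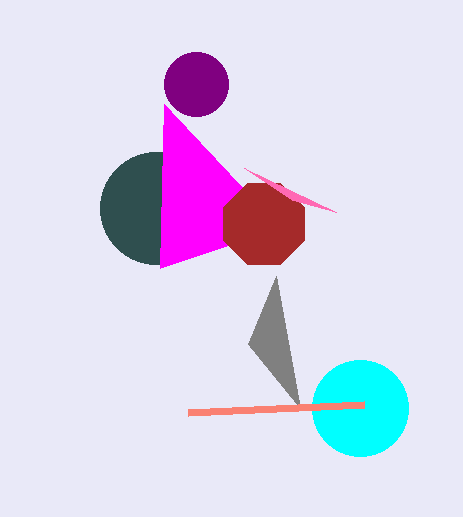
center_x_1 = 156, center_y_1 = 208, radius_1 = 56, px2_2 = 164, py2_2 = 104, center_x_3 = 264, center_y_3 = 224, radius_3 = 44, px2_4 = 276, py2_4 = 276, center_x_5 = 360, center_y_5 = 408, radius_5 = 48, px0_6 = 188, py0_6 = 412, px1_7 = 292, py1_7 = 200, center_x_8 = 196, center_y_8 = 84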